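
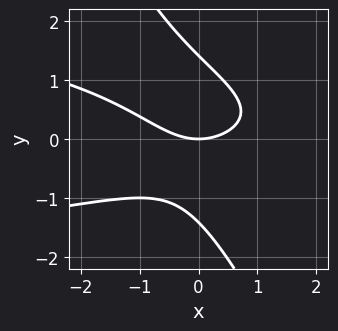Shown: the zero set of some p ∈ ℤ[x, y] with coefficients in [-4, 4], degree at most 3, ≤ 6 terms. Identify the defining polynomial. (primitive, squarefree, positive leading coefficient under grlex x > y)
2*x*y^2 + y^3 + x^2 - 2*y

First, degree: the shape is more complex than any degree-2 curve, so deg p = 3.
Next, reading off the gridlines: it crosses the x-axis at the gridline x = 0; it crosses the y-axis at the gridline y = 0.
Finally, assembling these constraints gives the stated polynomial.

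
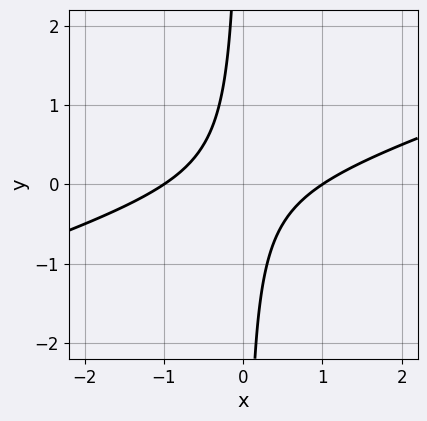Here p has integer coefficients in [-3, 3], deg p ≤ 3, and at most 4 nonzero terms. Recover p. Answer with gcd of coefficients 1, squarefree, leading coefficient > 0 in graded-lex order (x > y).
x^2 - 3*x*y - 1

Degree: a generic line meets the curve in up to 2 points, so deg p = 2.
Reading off the gridlines: among the integer gridlines, it crosses the x-axis at x ∈ {-1, 1}; the curve avoids every integer y-axis point in the box.
Putting this together gives p.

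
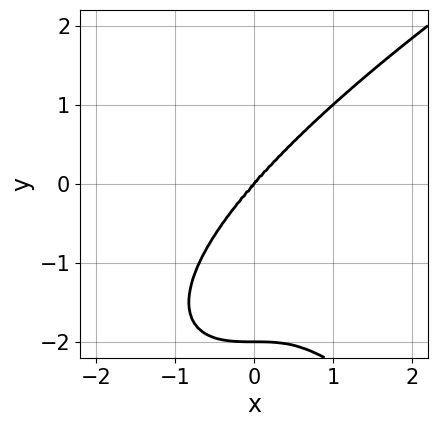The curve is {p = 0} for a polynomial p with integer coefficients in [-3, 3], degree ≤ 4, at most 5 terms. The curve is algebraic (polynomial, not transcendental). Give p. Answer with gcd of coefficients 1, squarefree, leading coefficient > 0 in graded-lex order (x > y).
y^4 - 3*x^3 + 2*y^3

First, deg p = 4. The shape is more complex than any degree-3 curve.
Then, observable constraints: among the integer gridlines, it crosses the y-axis at y ∈ {-2, 0}; it meets the x-axis at x = 0 (among the integer gridlines).
Finally, matching integer coefficients to the picture gives p.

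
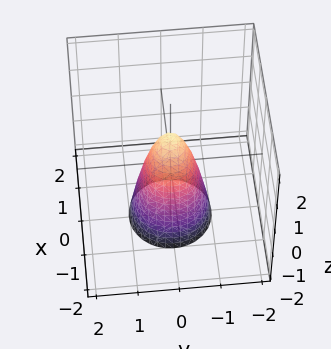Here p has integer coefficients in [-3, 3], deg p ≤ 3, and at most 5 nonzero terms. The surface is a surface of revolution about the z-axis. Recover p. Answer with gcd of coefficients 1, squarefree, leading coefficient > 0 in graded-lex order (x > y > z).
1. The degree is 2 — the shape is more complex than any degree-1 surface.
2. Symmetries: rotational symmetry about the z-axis ⇒ p depends on x, y only through x² + y².
3. From the axis intercepts and sections: a circular section at z = 0 has radius between 0 and 1; it meets the z-axis at z = 1 (among the integer gridlines).
4. Fitting integer coefficients to these (and the overall shape) gives p.

3*x^2 + 3*y^2 + z - 1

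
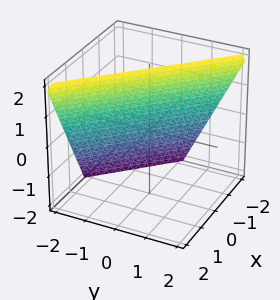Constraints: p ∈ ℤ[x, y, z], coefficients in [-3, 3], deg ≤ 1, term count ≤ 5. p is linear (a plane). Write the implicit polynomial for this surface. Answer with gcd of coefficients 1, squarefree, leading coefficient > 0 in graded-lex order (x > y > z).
Degree: every cross-section is a straight line — this is a plane, so deg p = 1.
From the axis intercepts and sections: one y-axis crossing is at y = -1; one x-axis crossing is at x = -1; one z-axis crossing is at z = 2.
These observations pin down the coefficients.

2*x + 2*y - z + 2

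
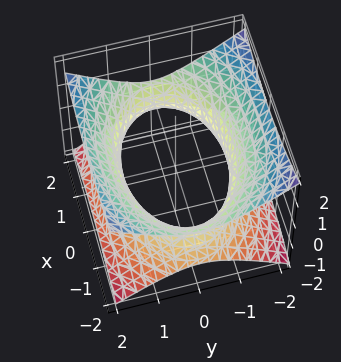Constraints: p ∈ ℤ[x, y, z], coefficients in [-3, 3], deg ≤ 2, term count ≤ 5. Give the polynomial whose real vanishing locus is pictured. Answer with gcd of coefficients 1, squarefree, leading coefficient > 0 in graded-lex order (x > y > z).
x^2 + 2*y^2 - 3*z^2 - 3

First, the degree is 2 — an hourglass — one-sheet hyperboloid; a quadric.
Next, symmetries: the z ↦ −z reflection is a symmetry, so z appears only in even powers; it's symmetric under x → −x, forcing even powers of x; mirror symmetry y ↦ −y ⇒ only even powers of y.
Then, observable constraints: no z-intercept at any integer in the box.
Finally, matching integer coefficients to the picture gives p.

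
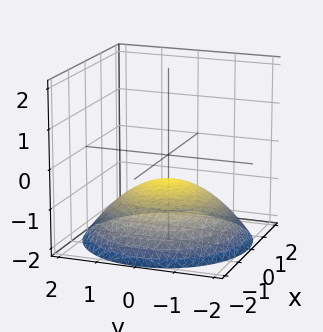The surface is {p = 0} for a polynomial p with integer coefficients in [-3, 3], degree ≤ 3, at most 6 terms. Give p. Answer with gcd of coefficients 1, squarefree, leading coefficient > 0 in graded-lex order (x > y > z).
x^2 + y^2 + 3*z + 2

1. Degree: a generic line meets the surface in up to 2 points, so deg p = 2.
2. Symmetry: the surface is invariant under rotation about z: p = q(x² + y², z).
3. Observable constraints: it misses every integer gridline on the x-axis; the surface avoids every integer y-axis point in the box; a circular section at z = -1 has radius exactly 1.
4. Matching integer coefficients to the picture gives p.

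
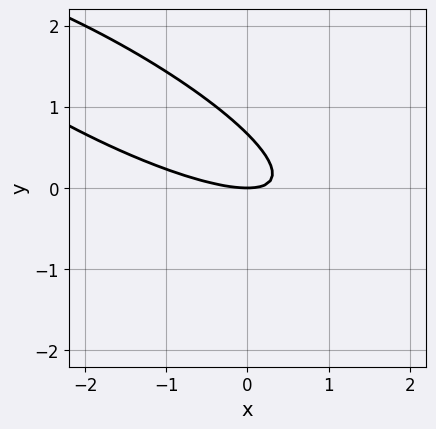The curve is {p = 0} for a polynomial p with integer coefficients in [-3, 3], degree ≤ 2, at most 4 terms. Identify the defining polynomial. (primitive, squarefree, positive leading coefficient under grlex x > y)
1. The degree is 2 — the shape is more complex than any degree-1 curve.
2. Observable constraints: it crosses the x-axis at the gridline x = 0; it crosses the y-axis at the gridline y = 0.
3. Assembling these constraints gives the stated polynomial.

x^2 + 3*x*y + 3*y^2 - 2*y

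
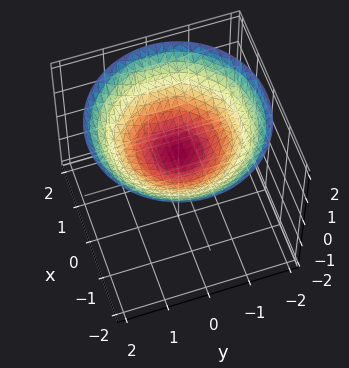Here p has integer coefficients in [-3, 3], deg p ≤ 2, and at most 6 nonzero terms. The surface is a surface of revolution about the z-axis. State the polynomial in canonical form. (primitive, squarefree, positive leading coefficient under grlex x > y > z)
x^2 + y^2 - 3*z + 2

1. Degree: no degree-1 surface has this shape, so deg p = 2.
2. Symmetry: every cross-section ⟂ z is a circle, so x, y appear only via x² + y².
3. Checking where it meets the axes: a circular section at z = 1 has radius exactly 1; no y-intercept at any integer in the box; the surface avoids every integer x-axis point in the box.
4. Fitting integer coefficients to these (and the overall shape) gives p.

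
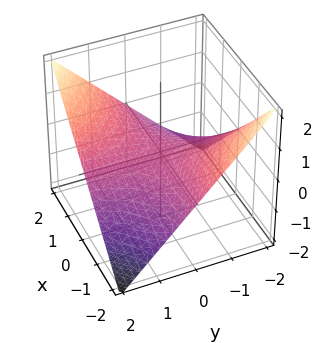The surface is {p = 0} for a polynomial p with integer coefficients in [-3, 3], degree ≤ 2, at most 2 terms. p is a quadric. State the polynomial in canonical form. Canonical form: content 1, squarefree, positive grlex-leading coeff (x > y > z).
x*y - 2*z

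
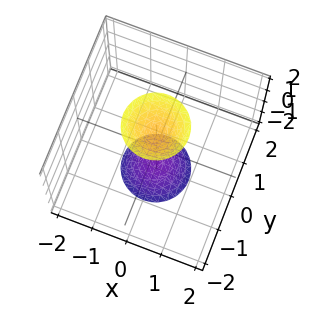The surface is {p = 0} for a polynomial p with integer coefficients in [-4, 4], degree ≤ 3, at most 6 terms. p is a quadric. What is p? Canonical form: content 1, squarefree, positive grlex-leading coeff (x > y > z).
3*x^2 + 3*y^2 - z^2 + 2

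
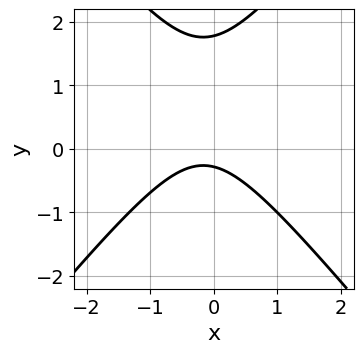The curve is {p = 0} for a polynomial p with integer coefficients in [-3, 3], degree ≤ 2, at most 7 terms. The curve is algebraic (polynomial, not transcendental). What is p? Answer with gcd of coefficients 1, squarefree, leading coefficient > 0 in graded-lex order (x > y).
3*x^2 - 2*y^2 + x + 3*y + 1

1. The degree is 2 — no degree-1 curve has this shape.
2. Checking where it meets the axes: the curve avoids every integer x-axis point in the box.
3. Fitting integer coefficients to these (and the overall shape) gives p.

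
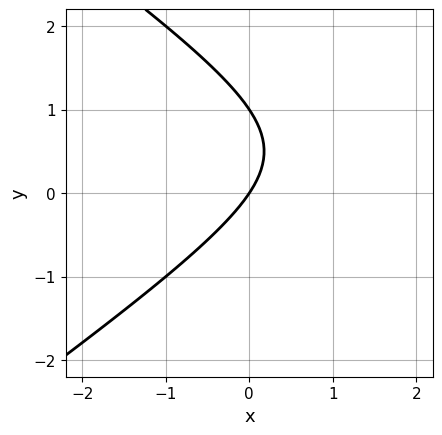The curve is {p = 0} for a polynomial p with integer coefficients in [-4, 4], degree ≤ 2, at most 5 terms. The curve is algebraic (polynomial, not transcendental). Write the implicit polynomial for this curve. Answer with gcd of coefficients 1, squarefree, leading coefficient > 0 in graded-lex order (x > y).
Degree: the shape is more complex than any degree-1 curve, so deg p = 2.
Against the integer gridlines: the y-axis gridline crossings are at y ∈ {0, 1}; it crosses the x-axis at the gridline x = 0.
Fitting integer coefficients to these (and the overall shape) gives p.

x^2 - 2*y^2 - 3*x + 2*y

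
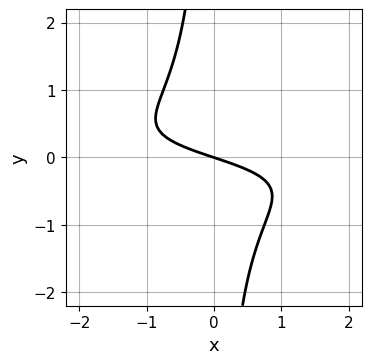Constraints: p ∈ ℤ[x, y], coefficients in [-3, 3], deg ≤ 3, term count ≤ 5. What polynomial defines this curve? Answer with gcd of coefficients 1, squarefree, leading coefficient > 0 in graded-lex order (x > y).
3*x*y^2 + x + 3*y

First, degree: the shape is more complex than any degree-2 curve, so deg p = 3.
Then, checking where it meets the axes: it crosses the x-axis at the gridline x = 0; it crosses the y-axis at the gridline y = 0.
Finally, together with the visible shape, these determine p as stated.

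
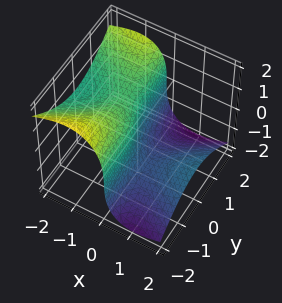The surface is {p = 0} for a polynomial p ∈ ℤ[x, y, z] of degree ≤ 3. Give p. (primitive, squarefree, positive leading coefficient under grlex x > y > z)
3*x^2*z + 2*x*y^2 + z^3 + 3*x + y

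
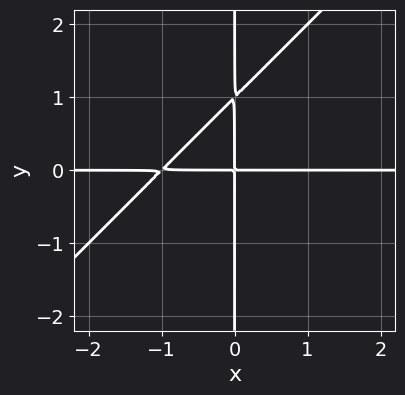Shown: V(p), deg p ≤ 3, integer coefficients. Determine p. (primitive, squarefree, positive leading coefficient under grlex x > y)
x^2*y - x*y^2 + x*y

1. Degree: the shape is more complex than any degree-2 curve, so deg p = 3.
2. Against the integer gridlines: every point of the y-axis in the box is on the curve; the visible x-axis segment lies entirely on the curve.
3. Fitting integer coefficients to these (and the overall shape) gives p.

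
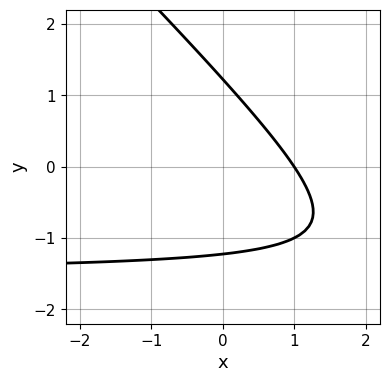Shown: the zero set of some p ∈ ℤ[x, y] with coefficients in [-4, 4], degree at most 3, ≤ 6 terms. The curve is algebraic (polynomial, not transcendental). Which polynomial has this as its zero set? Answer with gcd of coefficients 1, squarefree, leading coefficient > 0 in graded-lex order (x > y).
2*x*y + 2*y^2 + 3*x - 3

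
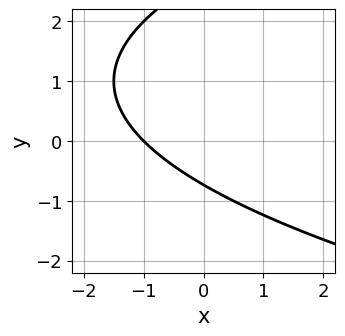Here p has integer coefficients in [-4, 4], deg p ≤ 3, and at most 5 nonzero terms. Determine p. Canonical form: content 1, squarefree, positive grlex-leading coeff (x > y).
y^2 - 2*x - 2*y - 2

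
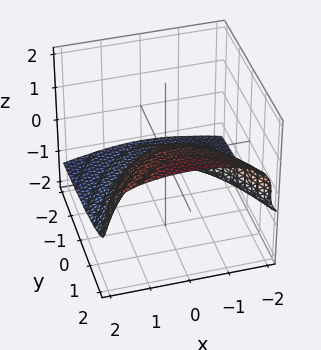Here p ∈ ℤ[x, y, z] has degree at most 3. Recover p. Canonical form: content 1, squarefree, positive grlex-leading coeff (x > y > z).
1. Degree: the shape is more complex than any degree-2 surface, so deg p = 3.
2. Observable constraints: one z-axis crossing is at z = 0; it crosses the y-axis at the gridline y = 0; it meets the x-axis at x = 0 (among the integer gridlines).
3. Together with the visible shape, these determine p as stated.

3*z^3 + x^2 - 2*y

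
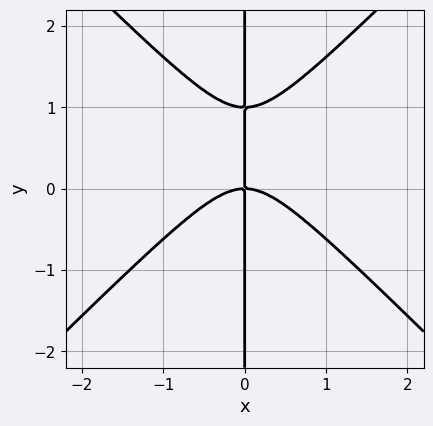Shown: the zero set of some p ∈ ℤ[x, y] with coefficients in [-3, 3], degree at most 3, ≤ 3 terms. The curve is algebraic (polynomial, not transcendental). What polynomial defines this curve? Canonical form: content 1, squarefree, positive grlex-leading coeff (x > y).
First, the degree is 3 — the shape is more complex than any degree-2 curve.
Then, against the integer gridlines: it meets the x-axis at x = 0 (among the integer gridlines); the visible y-axis segment lies entirely on the curve.
Finally, assembling these constraints gives the stated polynomial.

x^3 - x*y^2 + x*y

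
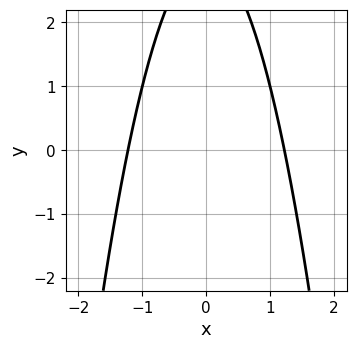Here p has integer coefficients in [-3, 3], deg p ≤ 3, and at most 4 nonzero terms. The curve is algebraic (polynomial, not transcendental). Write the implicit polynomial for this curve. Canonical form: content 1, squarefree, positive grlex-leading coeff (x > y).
1. Degree: no degree-1 curve has this shape, so deg p = 2.
2. Symmetries: mirror symmetry x ↦ −x ⇒ only even powers of x.
3. From the axis intercepts and sections: no y-intercept at any integer in the box.
4. These observations pin down the coefficients.

2*x^2 + y - 3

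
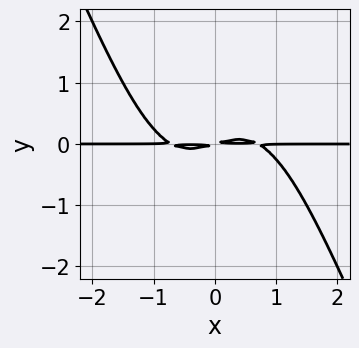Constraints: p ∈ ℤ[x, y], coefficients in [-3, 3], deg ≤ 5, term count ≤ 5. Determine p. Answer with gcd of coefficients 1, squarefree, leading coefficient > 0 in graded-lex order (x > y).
(a) deg p = 4.
(b) Observable constraints: every point of the x-axis in the box is on the curve.
(c) Putting this together gives p.

2*x^3*y + x^2*y^2 - x*y + 3*y^2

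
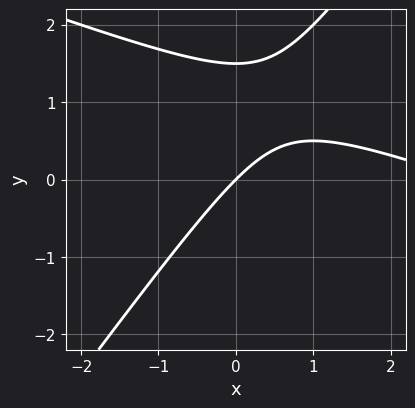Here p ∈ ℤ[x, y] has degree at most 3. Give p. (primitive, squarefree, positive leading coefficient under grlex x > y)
x^2 + 2*x*y - 2*y^2 - 3*x + 3*y

First, degree: no degree-1 curve has this shape, so deg p = 2.
Next, reading off the gridlines: one x-axis crossing is at x = 0; one y-axis crossing is at y = 0.
Finally, these observations pin down the coefficients.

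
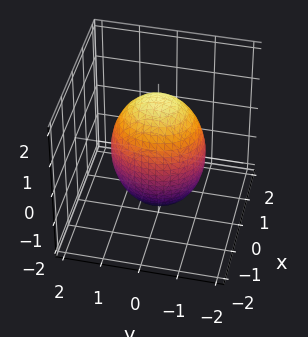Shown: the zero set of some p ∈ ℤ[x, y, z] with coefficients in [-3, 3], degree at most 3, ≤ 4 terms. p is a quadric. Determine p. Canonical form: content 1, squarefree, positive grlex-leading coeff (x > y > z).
3*x^2 + 2*y^2 + z^2 - 3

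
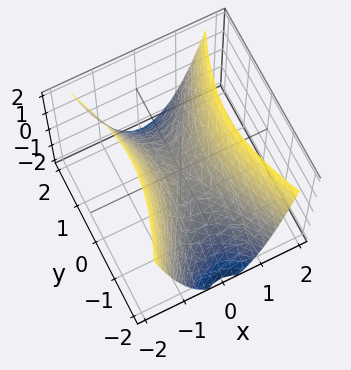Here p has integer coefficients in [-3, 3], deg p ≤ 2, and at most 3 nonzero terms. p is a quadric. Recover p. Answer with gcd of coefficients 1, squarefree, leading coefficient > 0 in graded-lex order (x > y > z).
(a) deg p = 2.
(b) Symmetries: the y ↦ −y reflection is a symmetry, so y appears only in even powers; it's symmetric under x → −x, forcing even powers of x.
(c) Checking where it meets the axes: it crosses the x-axis at the gridline x = 0; it meets the z-axis at z = 0 (among the integer gridlines).
(d) The integer polynomial consistent with all of this is the stated p.

3*x^2 - y^2 - 2*z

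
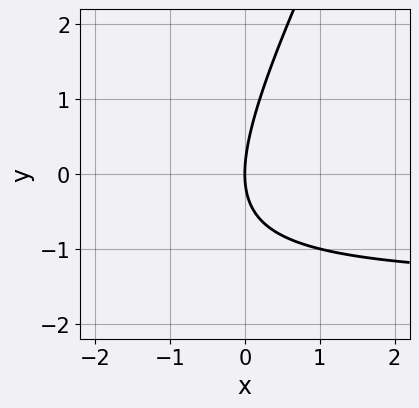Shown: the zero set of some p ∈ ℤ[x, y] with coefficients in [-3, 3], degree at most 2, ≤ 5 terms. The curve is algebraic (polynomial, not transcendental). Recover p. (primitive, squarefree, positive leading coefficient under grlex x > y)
1. The degree is 2 — the shape is more complex than any degree-1 curve.
2. From the axis intercepts and sections: it meets the y-axis at y = 0 (among the integer gridlines); one x-axis crossing is at x = 0.
3. Assembling these constraints gives the stated polynomial.

2*x*y - y^2 + 3*x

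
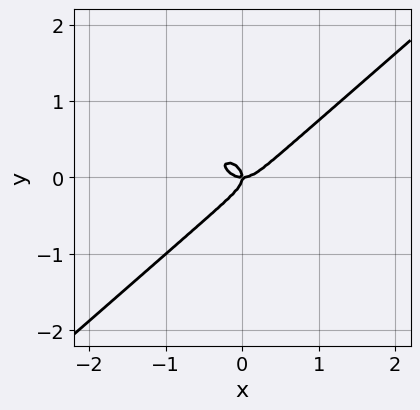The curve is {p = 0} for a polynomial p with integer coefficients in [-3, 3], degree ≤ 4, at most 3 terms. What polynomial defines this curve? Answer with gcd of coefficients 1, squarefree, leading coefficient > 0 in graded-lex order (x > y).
2*x^3 - 3*y^3 - x*y

1. Degree: a generic line meets the curve in up to 3 points, so deg p = 3.
2. Checking where it meets the axes: it meets the x-axis at x = 0 (among the integer gridlines); it crosses the y-axis at the gridline y = 0.
3. Together with the visible shape, these determine p as stated.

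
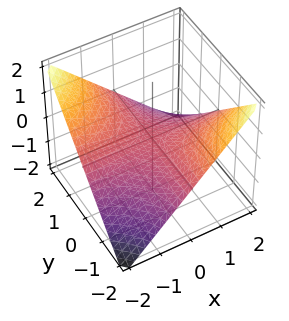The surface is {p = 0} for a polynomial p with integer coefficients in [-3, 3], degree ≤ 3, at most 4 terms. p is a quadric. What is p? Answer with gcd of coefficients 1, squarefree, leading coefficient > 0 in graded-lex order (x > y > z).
1. deg p = 2.
2. Against the integer gridlines: the visible x-axis segment lies entirely on the surface; it meets the z-axis at z = 0 (among the integer gridlines).
3. Putting this together gives p.

x*y + 2*z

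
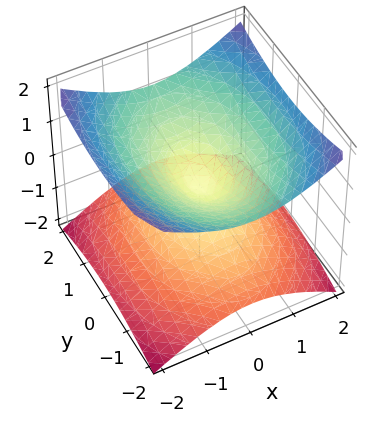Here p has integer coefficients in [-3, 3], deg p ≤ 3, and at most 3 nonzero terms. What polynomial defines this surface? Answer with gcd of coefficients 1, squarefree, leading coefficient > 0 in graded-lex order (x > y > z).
2*x^2 + y^2 - 3*z^2

(a) Degree: two nappes meeting at a single point; a quadric, so deg p = 2.
(b) Symmetries: it's symmetric under z → −z, forcing even powers of z; it's symmetric under x → −x, forcing even powers of x; the y ↦ −y reflection is a symmetry, so y appears only in even powers.
(c) Reading off the gridlines: one y-axis crossing is at y = 0; one z-axis crossing is at z = 0.
(d) Assembling these constraints gives the stated polynomial.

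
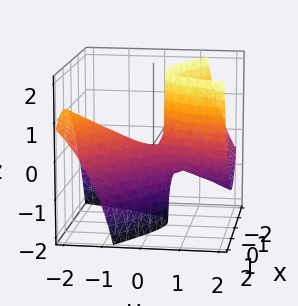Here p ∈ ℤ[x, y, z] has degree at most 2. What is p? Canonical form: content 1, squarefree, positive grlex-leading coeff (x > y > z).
(a) deg p = 2. No degree-1 surface has this shape.
(b) From the axis intercepts and sections: it crosses the y-axis at the gridline y = 0; it crosses the x-axis at the gridline x = 0; it crosses the z-axis at the gridline z = 0.
(c) Assembling these constraints gives the stated polynomial.

3*x^2 + 3*x*y - y^2 - 3*y*z + z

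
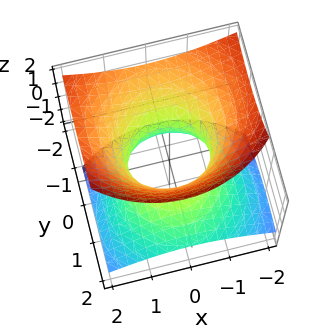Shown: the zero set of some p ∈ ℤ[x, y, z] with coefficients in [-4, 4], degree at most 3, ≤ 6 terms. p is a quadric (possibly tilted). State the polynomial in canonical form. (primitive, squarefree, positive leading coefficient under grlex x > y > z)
2*x^2 + 2*y^2 + 3*y*z - 3*z^2 - 2

(a) Degree: a generic line meets the surface in up to 2 points, so deg p = 2.
(b) Checking where it meets the axes: among the integer gridlines, it crosses the x-axis at x ∈ {-1, 1}; the y-axis gridline crossings are at y ∈ {-1, 1}; no z-intercept at any integer in the box.
(c) Assembling these constraints gives the stated polynomial.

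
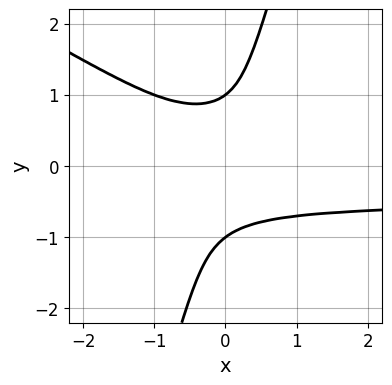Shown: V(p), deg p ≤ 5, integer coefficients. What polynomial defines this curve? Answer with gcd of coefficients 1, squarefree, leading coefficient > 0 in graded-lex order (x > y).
deg p = 4. The shape is more complex than any degree-3 curve.
Against the integer gridlines: no x-intercept at any integer in the box; among the integer gridlines, it crosses the y-axis at y ∈ {-1, 1}.
Assembling these constraints gives the stated polynomial.

2*x^2*y^2 + 3*x*y^3 - y^4 + x^2*y + 1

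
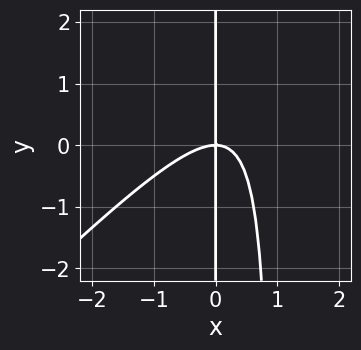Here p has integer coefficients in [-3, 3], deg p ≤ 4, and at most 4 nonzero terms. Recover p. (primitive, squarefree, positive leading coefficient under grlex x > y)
1. deg p = 3. No degree-2 curve has this shape.
2. From the visible intercepts: every point of the y-axis in the box is on the curve; it crosses the x-axis at the gridline x = 0.
3. Fitting integer coefficients to these (and the overall shape) gives p.

x^3 - x^2*y + x*y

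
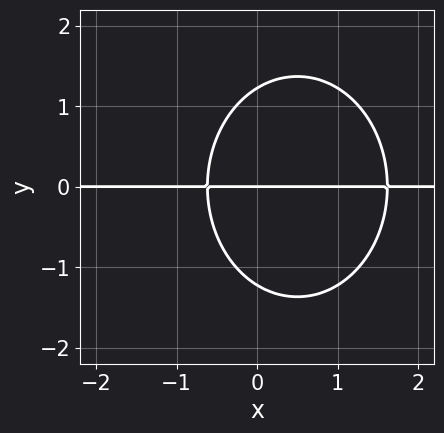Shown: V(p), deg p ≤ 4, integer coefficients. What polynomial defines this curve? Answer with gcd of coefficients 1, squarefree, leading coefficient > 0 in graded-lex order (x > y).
3*x^2*y + 2*y^3 - 3*x*y - 3*y

1. The degree is 3 — a generic line meets the curve in up to 3 points.
2. Against the integer gridlines: one y-axis crossing is at y = 0; the visible x-axis segment lies entirely on the curve.
3. Matching integer coefficients to the picture gives p.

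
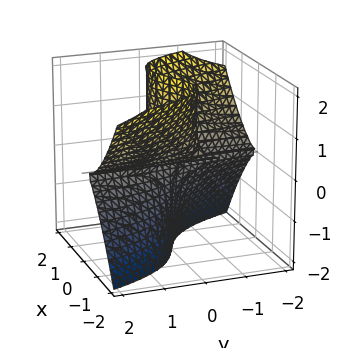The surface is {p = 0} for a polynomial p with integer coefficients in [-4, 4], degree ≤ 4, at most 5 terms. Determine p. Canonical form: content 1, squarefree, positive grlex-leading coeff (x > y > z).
deg p = 3. A generic line meets the surface in up to 3 points.
Checking where it meets the axes: the visible y-axis segment lies entirely on the surface; the visible z-axis segment lies entirely on the surface; it crosses the x-axis at the gridline x = 0.
Assembling these constraints gives the stated polynomial.

x^3 + y*z^2 - x*z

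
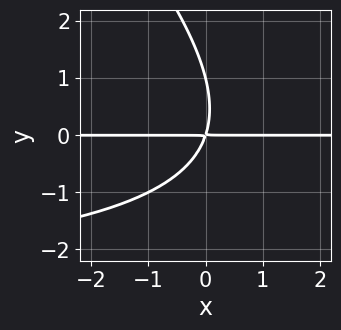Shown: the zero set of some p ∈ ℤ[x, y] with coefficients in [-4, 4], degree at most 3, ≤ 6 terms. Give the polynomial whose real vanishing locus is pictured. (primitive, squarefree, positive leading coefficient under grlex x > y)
x*y^2 + y^3 + 3*x*y - y^2

First, degree: a generic line meets the curve in up to 3 points, so deg p = 3.
Next, against the integer gridlines: the visible x-axis segment lies entirely on the curve; one y-axis crossing is at y = 1.
Finally, the integer polynomial consistent with all of this is the stated p.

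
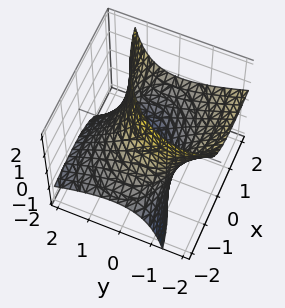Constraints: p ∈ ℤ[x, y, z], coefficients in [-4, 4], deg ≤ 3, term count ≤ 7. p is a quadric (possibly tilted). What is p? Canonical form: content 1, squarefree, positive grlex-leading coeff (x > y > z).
x^2 - 3*x*z + 2*y^2 + 3*y*z - 3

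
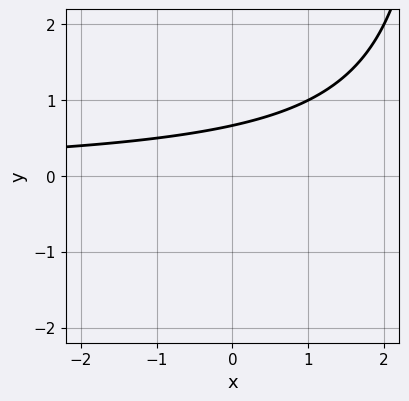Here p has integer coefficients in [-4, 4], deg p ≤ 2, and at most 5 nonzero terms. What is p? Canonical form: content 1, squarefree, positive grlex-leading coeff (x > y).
x*y - 3*y + 2

deg p = 2. No degree-1 curve has this shape.
Observable constraints: the curve avoids every integer x-axis point in the box.
The integer polynomial consistent with all of this is the stated p.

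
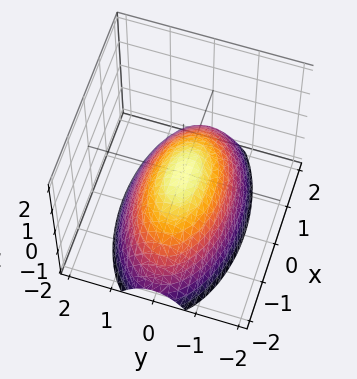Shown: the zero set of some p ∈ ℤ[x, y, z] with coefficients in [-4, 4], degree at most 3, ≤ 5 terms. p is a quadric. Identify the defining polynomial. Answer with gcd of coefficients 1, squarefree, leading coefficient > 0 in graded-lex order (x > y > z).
x^2 + 3*y^2 + 3*z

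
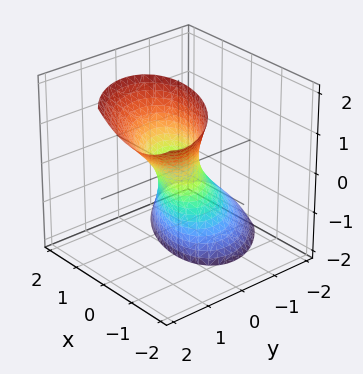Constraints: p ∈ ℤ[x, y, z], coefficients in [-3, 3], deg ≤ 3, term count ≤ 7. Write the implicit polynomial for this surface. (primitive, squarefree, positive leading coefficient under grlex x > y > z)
1. Degree: no degree-1 surface has this shape, so deg p = 2.
2. Against the integer gridlines: no z-intercept at any integer in the box.
3. Fitting integer coefficients to these (and the overall shape) gives p.

2*x^2 + 2*x*y + 3*y^2 - 3*y*z - 1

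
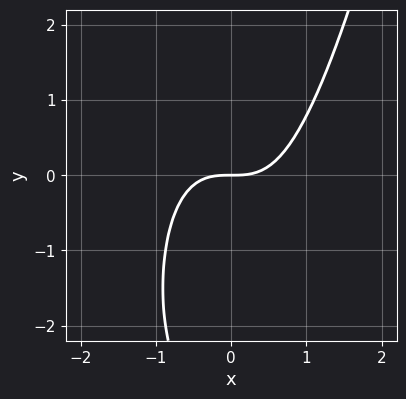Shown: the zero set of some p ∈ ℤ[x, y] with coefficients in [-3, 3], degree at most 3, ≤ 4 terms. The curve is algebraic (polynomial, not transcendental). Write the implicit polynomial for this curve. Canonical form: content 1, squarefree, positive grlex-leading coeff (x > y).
3*x^3 - y^2 - 3*y

(a) deg p = 3.
(b) From the axis intercepts and sections: it crosses the x-axis at the gridline x = 0; it meets the y-axis at y = 0 (among the integer gridlines).
(c) Solving for integer coefficients yields p as stated.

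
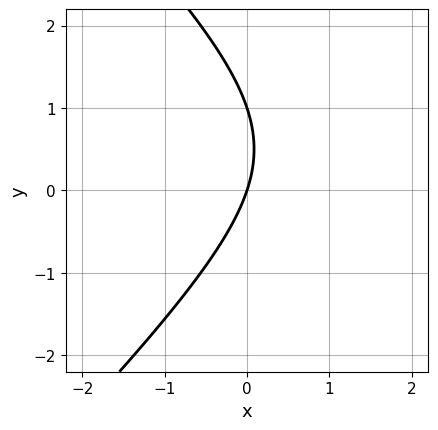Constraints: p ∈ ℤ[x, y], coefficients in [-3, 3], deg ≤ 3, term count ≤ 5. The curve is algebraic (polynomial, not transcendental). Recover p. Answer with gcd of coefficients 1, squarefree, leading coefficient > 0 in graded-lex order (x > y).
The degree is 2 — no degree-1 curve has this shape.
Checking where it meets the axes: the y-axis gridline crossings are at y ∈ {0, 1}; one x-axis crossing is at x = 0.
Putting this together gives p.

x^2 - y^2 - 3*x + y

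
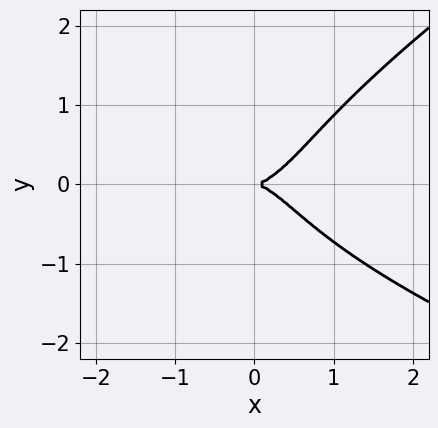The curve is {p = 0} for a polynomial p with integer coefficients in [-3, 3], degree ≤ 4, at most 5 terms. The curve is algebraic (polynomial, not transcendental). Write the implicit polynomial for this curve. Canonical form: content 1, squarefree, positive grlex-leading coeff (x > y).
(a) deg p = 4. The shape is more complex than any degree-3 curve.
(b) Observable constraints: it meets the y-axis at y = 0 (among the integer gridlines); it crosses the x-axis at the gridline x = 0.
(c) Solving for integer coefficients yields p as stated.

x*y^3 - 2*y^4 + 2*x^3 - 2*y^2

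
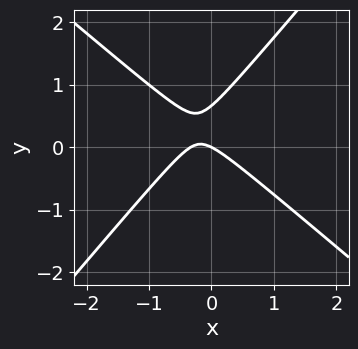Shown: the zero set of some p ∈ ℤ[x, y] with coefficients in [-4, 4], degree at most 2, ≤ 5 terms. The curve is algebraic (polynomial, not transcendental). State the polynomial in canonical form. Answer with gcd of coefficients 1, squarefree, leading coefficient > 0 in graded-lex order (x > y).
3*x^2 + x*y - 3*y^2 + x + 2*y

(a) Degree: a generic line meets the curve in up to 2 points, so deg p = 2.
(b) From the axis intercepts and sections: it meets the x-axis at x = 0 (among the integer gridlines); one y-axis crossing is at y = 0.
(c) Solving for integer coefficients yields p as stated.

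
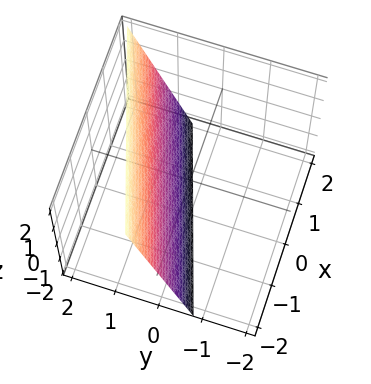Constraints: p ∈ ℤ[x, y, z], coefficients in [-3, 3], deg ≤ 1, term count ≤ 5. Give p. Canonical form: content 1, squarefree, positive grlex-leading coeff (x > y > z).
deg p = 1.
Against the integer gridlines: it crosses the z-axis at the gridline z = -2; it meets the x-axis at x = -2 (among the integer gridlines).
Assembling these constraints gives the stated polynomial.

x - 3*y + z + 2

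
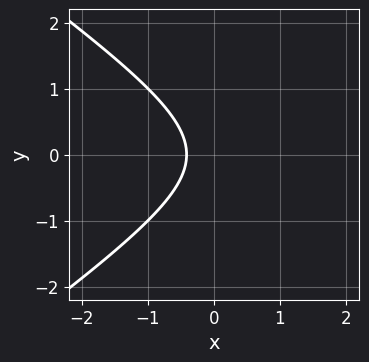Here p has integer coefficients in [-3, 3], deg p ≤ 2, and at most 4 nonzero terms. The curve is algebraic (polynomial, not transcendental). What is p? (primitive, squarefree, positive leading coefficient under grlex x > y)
Degree: the shape is more complex than any degree-1 curve, so deg p = 2.
Symmetries: the y ↦ −y reflection is a symmetry, so y appears only in even powers.
Observable constraints: no y-intercept at any integer in the box.
Fitting integer coefficients to these (and the overall shape) gives p.

x^2 - 2*y^2 - 2*x - 1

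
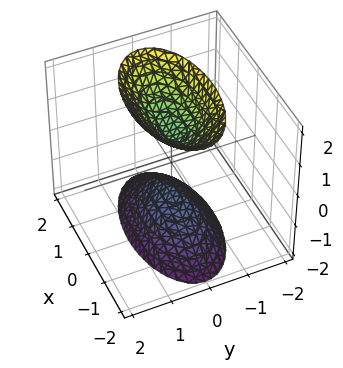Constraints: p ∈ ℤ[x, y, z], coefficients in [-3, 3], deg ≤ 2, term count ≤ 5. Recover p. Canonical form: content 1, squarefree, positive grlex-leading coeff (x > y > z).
First, the picture has 2 separate pieces.
Next, deg p = 2.
Next, symmetries: mirror symmetry z ↦ −z ⇒ only even powers of z; mirror symmetry x ↦ −x ⇒ only even powers of x; the y ↦ −y reflection is a symmetry, so y appears only in even powers.
Then, from the axis intercepts and sections: the surface avoids every integer x-axis point in the box; among the integer gridlines, it crosses the z-axis at z ∈ {-1, 1}.
Finally, putting this together gives p.

x^2 + 3*y^2 - z^2 + 1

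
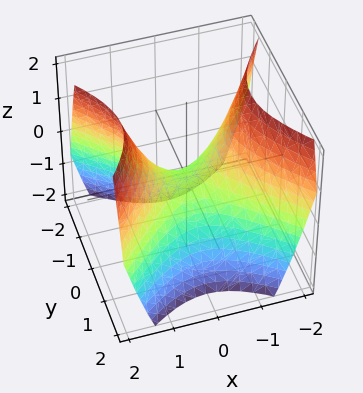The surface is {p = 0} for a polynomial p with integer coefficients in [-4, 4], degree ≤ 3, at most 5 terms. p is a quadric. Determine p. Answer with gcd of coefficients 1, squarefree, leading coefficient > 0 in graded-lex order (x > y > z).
x^2 - y^2 - z

1. The degree is 2 — a saddle surface; a quadric.
2. Symmetries: the y ↦ −y reflection is a symmetry, so y appears only in even powers; the x ↦ −x reflection is a symmetry, so x appears only in even powers.
3. Against the integer gridlines: it meets the y-axis at y = 0 (among the integer gridlines); one x-axis crossing is at x = 0.
4. Matching integer coefficients to the picture gives p.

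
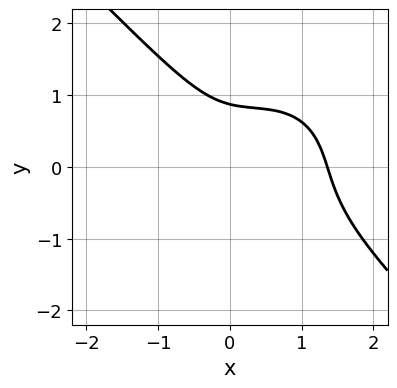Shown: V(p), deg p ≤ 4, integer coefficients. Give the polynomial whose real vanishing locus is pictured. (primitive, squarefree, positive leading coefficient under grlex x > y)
3*x^3 + 3*y^3 - 3*x^2 + 2*x*y - 2

First, deg p = 3.
Finally, putting this together gives p.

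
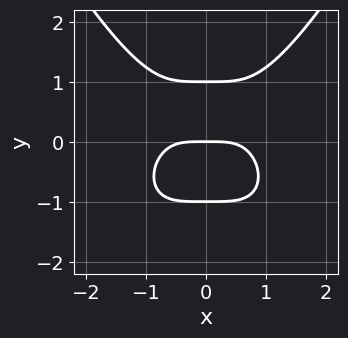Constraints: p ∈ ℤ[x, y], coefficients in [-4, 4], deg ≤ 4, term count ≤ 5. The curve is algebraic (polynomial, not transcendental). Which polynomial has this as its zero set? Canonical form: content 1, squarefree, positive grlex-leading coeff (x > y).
First, degree: no degree-3 curve has this shape, so deg p = 4.
Next, symmetries: it's symmetric under x → −x, forcing even powers of x.
Then, observable constraints: the y-axis gridline crossings are at y ∈ {-1, 0, 1}; it crosses the x-axis at the gridline x = 0.
Finally, matching integer coefficients to the picture gives p.

2*x^4 - 3*y^3 + 3*y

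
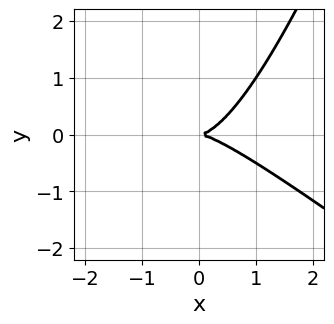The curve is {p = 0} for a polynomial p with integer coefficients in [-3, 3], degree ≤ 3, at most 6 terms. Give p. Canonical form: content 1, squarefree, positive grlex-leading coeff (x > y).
Degree: a generic line meets the curve in up to 3 points, so deg p = 3.
From the axis intercepts and sections: one y-axis crossing is at y = 0; it crosses the x-axis at the gridline x = 0.
Together with the visible shape, these determine p as stated.

2*x^3 + 2*x^2*y - x*y^2 - 3*y^2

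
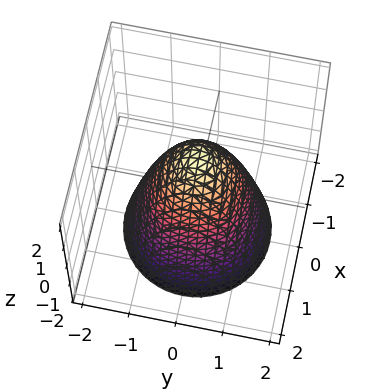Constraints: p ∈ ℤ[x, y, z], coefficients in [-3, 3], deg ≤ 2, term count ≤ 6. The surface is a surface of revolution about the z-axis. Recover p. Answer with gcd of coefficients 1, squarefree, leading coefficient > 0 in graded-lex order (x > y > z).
3*x^2 + 3*y^2 + 2*z - 3

1. deg p = 2. A generic line meets the surface in up to 2 points.
2. By symmetry, the z-axis is an axis of rotation, so x and y enter only as x² + y².
3. Against the integer gridlines: among the integer gridlines, it crosses the x-axis at x ∈ {-1, 1}; a circular section at z = -2 has radius between 1 and 2; among the integer gridlines, it crosses the y-axis at y ∈ {-1, 1}.
4. These observations pin down the coefficients.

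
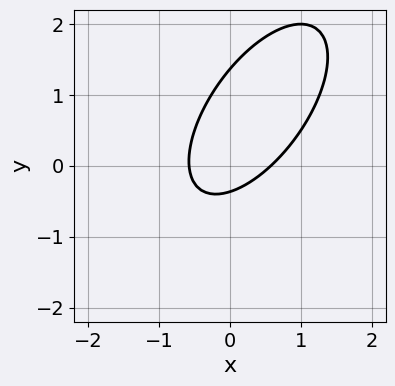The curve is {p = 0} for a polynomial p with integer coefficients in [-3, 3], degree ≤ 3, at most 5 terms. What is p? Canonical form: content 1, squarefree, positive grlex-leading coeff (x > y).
The degree is 2 — a generic line meets the curve in up to 2 points.
Matching integer coefficients to the picture gives p.

3*x^2 - 3*x*y + 2*y^2 - 2*y - 1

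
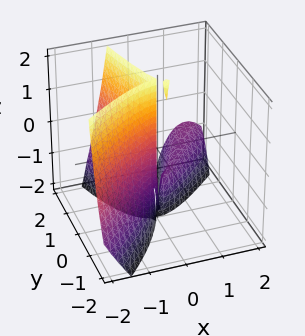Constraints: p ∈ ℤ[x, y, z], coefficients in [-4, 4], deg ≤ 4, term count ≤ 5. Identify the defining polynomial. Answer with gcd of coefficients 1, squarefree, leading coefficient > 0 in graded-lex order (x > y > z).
3*x^3 - 3*x^2*y + 2*x*y*z + 2*y^2

First, deg p = 3. No degree-2 surface has this shape.
Next, against the integer gridlines: it crosses the y-axis at the gridline y = 0; every point of the z-axis in the box is on the surface.
Finally, matching integer coefficients to the picture gives p.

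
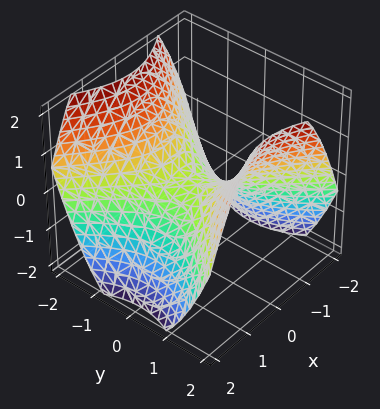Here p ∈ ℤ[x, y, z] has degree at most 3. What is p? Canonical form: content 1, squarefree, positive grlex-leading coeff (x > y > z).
First, the degree is 2 — a hyperbolic paraboloid; a quadric.
Then, symmetries: it's symmetric under y → −y, forcing even powers of y; the x ↦ −x reflection is a symmetry, so x appears only in even powers.
Next, reading off the gridlines: one z-axis crossing is at z = 0; one y-axis crossing is at y = 0.
Finally, solving for integer coefficients yields p as stated.

2*x^2 - 2*y^2 + 3*z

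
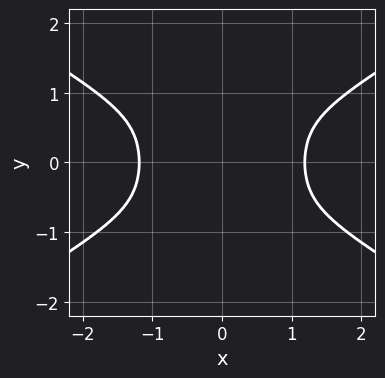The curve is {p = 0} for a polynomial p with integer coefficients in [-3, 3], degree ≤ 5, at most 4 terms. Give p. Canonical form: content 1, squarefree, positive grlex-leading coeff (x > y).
x^4 - 2*x^2*y^2 - 2*y^4 - 2

First, the degree is 4 — no degree-3 curve has this shape.
Next, symmetries: it's symmetric under y → −y, forcing even powers of y; it's symmetric under x → −x, forcing even powers of x.
Then, checking where it meets the axes: the curve avoids every integer y-axis point in the box.
Finally, these observations pin down the coefficients.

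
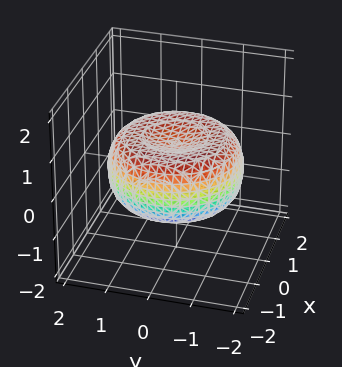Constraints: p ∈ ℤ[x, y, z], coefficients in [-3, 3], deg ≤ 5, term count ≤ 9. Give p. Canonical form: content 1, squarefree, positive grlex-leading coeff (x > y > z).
x^4 + 2*x^2*y^2 + y^4 - 2*x^2 - 2*y^2 + 3*z^2 - 1

(a) The degree is 4 — the shape is more complex than any degree-3 surface.
(b) Symmetries: rotational symmetry about the z-axis ⇒ p depends on x, y only through x² + y².
(c) Observable constraints: a circular section at z = 0 has radius between 1 and 2.
(d) The integer polynomial consistent with all of this is the stated p.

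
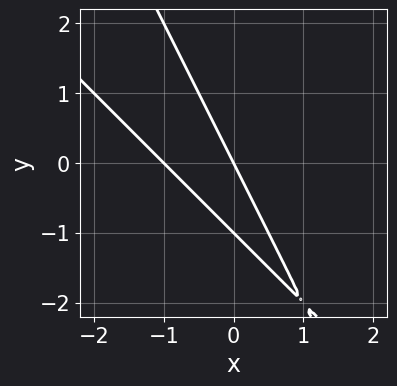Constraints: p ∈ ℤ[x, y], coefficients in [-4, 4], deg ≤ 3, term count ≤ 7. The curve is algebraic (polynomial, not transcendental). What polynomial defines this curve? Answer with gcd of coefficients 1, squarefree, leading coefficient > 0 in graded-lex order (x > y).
1. deg p = 2.
2. Checking where it meets the axes: the x-axis gridline crossings are at x ∈ {-1, 0}; among the integer gridlines, it crosses the y-axis at y ∈ {-1, 0}.
3. Putting this together gives p.

2*x^2 + 3*x*y + y^2 + 2*x + y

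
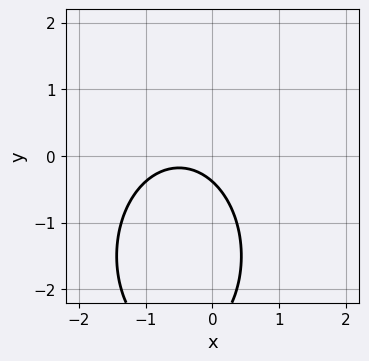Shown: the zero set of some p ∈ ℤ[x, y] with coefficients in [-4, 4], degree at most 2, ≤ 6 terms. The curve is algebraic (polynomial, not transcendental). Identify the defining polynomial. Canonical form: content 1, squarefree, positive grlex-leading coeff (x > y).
1. deg p = 2. A generic line meets the curve in up to 2 points.
2. Checking where it meets the axes: no x-intercept at any integer in the box.
3. Assembling these constraints gives the stated polynomial.

2*x^2 + y^2 + 2*x + 3*y + 1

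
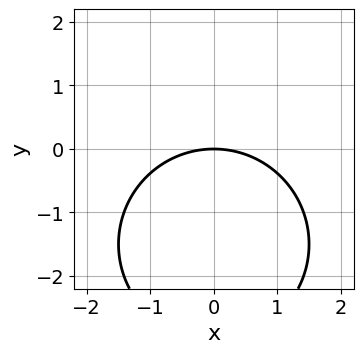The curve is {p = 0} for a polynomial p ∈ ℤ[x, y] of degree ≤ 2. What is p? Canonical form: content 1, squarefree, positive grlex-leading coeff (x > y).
x^2 + y^2 + 3*y

Degree: the shape is more complex than any degree-1 curve, so deg p = 2.
Symmetries: it's symmetric under x → −x, forcing even powers of x.
Against the integer gridlines: it crosses the y-axis at the gridline y = 0; it meets the x-axis at x = 0 (among the integer gridlines).
These observations pin down the coefficients.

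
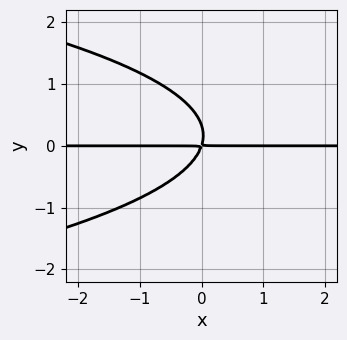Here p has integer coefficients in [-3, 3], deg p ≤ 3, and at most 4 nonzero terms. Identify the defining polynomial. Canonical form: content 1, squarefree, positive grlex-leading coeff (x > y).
3*y^3 + 3*x*y - y^2

1. Degree: a generic line meets the curve in up to 3 points, so deg p = 3.
2. Observable constraints: every point of the x-axis in the box is on the curve.
3. These observations pin down the coefficients.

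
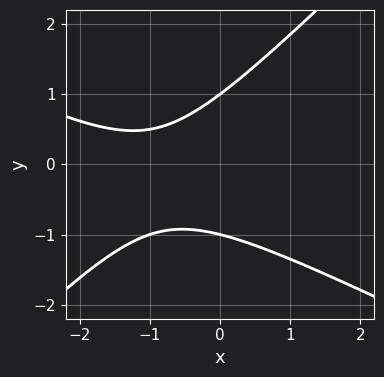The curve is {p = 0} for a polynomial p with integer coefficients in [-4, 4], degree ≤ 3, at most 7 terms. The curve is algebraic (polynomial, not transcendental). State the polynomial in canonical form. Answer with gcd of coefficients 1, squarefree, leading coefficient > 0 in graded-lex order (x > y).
x^2 + x*y - 2*y^2 + 2*x + 2

Degree: no degree-1 curve has this shape, so deg p = 2.
Against the integer gridlines: it misses every integer gridline on the x-axis; the y-axis gridline crossings are at y ∈ {-1, 1}.
Putting this together gives p.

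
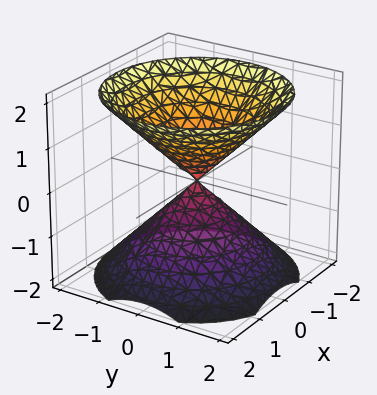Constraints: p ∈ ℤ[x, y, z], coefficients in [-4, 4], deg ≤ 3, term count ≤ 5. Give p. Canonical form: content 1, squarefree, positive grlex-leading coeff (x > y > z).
I count 2 distinct pieces. Treating them together as one polynomial.
The degree is 2 — two nappes meeting at a single point; a quadric.
By symmetry, the z-axis is an axis of rotation, so x and y enter only as x² + y²; mirror symmetry z ↦ −z ⇒ only even powers of z.
Checking where it meets the axes: one z-axis crossing is at z = 0; a circular section at z = -1 has radius exactly 1; it meets the y-axis at y = 0 (among the integer gridlines); one x-axis crossing is at x = 0.
These observations pin down the coefficients.

x^2 + y^2 - z^2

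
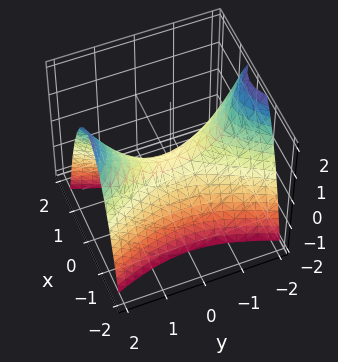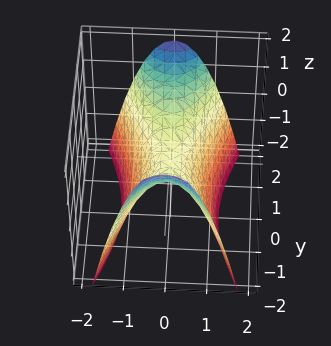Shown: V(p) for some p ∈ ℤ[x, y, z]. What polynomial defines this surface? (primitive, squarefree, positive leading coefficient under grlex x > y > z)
3*x^2 - y^2 + 2*z

1. deg p = 2. A saddle surface; a quadric.
2. Symmetries: the y ↦ −y reflection is a symmetry, so y appears only in even powers; it's symmetric under x → −x, forcing even powers of x.
3. Observable constraints: it meets the y-axis at y = 0 (among the integer gridlines); one x-axis crossing is at x = 0; one z-axis crossing is at z = 0.
4. Together with the visible shape, these determine p as stated.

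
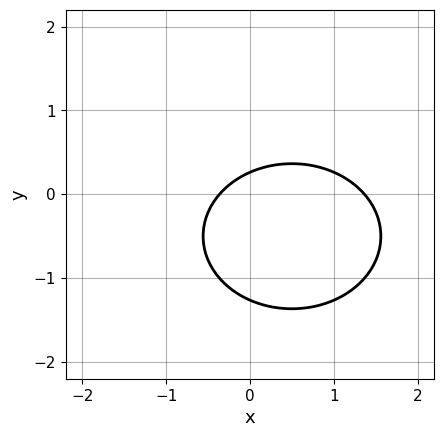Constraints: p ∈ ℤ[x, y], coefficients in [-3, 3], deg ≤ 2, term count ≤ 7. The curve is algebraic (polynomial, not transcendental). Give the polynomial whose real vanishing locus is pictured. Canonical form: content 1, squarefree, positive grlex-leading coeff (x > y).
1. deg p = 2. No degree-1 curve has this shape.
2. Solving for integer coefficients yields p as stated.

2*x^2 + 3*y^2 - 2*x + 3*y - 1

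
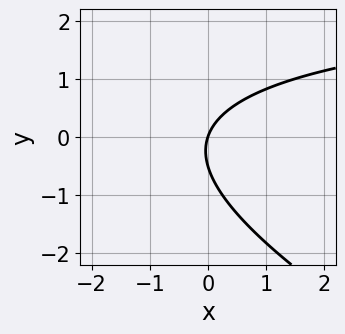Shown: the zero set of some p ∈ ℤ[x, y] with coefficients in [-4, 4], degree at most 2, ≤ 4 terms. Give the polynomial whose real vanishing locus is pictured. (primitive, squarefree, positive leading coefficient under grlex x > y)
x*y + 2*y^2 - 3*x + y

deg p = 2. No degree-1 curve has this shape.
From the visible intercepts: it meets the y-axis at y = 0 (among the integer gridlines); one x-axis crossing is at x = 0.
Matching integer coefficients to the picture gives p.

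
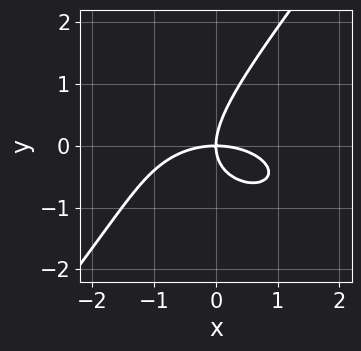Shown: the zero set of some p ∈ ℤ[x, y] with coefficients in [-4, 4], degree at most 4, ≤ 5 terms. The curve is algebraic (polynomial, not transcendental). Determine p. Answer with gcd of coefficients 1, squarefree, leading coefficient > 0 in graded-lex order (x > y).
(a) Degree: the shape is more complex than any degree-2 curve, so deg p = 3.
(b) Checking where it meets the axes: it crosses the x-axis at the gridline x = 0; it crosses the y-axis at the gridline y = 0.
(c) Assembling these constraints gives the stated polynomial.

x^3 + 2*x*y^2 - 2*y^3 + 3*x*y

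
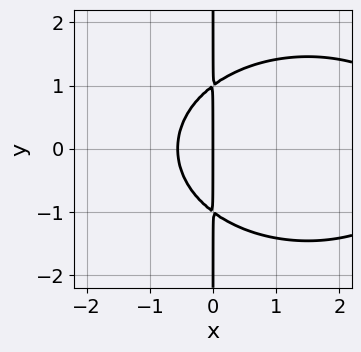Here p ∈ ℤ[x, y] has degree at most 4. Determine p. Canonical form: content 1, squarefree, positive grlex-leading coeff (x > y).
deg p = 3. A generic line meets the curve in up to 3 points.
Symmetries: the y ↦ −y reflection is a symmetry, so y appears only in even powers.
From the axis intercepts and sections: every point of the y-axis in the box is on the curve; it crosses the x-axis at the gridline x = 0.
Solving for integer coefficients yields p as stated.

x^3 + 2*x*y^2 - 3*x^2 - 2*x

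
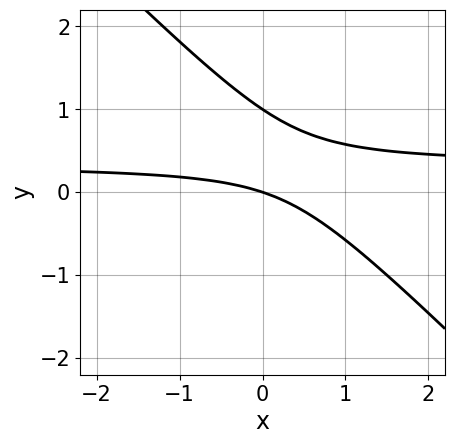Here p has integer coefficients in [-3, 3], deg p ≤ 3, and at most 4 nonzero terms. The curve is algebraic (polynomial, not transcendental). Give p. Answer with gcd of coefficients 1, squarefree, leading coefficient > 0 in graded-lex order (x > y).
3*x*y + 3*y^2 - x - 3*y

1. The degree is 2 — a generic line meets the curve in up to 2 points.
2. Reading off the gridlines: the y-axis gridline crossings are at y ∈ {0, 1}; it meets the x-axis at x = 0 (among the integer gridlines).
3. Fitting integer coefficients to these (and the overall shape) gives p.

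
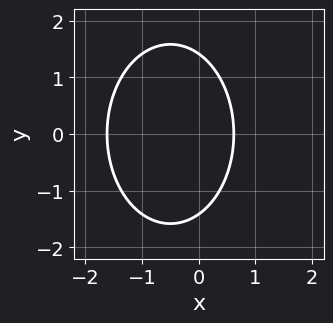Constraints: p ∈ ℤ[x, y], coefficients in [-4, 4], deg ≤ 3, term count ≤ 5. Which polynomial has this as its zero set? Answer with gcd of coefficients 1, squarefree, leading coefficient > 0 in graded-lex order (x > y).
2*x^2 + y^2 + 2*x - 2

1. deg p = 2. The shape is more complex than any degree-1 curve.
2. Symmetries: mirror symmetry y ↦ −y ⇒ only even powers of y.
3. Together with the visible shape, these determine p as stated.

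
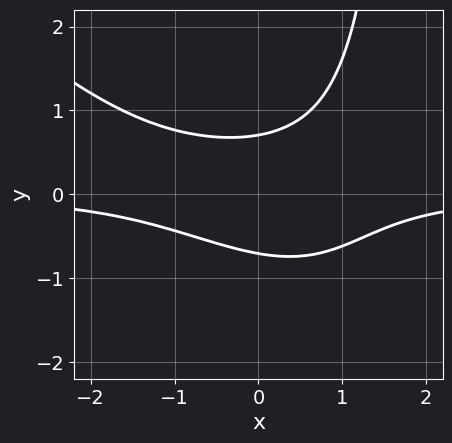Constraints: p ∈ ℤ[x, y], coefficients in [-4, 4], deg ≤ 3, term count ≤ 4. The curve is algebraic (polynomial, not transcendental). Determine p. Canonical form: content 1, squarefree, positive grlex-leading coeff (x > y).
x^2*y + x*y^2 - 2*y^2 + 1

(a) deg p = 3. The shape is more complex than any degree-2 curve.
(b) From the visible intercepts: the curve avoids every integer x-axis point in the box.
(c) The integer polynomial consistent with all of this is the stated p.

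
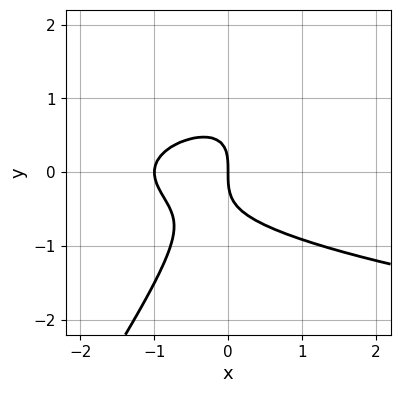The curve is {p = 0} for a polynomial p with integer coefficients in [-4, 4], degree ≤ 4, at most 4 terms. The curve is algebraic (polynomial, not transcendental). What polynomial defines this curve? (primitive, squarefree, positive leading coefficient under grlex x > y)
Degree: no degree-2 curve has this shape, so deg p = 3.
Observable constraints: it crosses the y-axis at the gridline y = 0; among the integer gridlines, it crosses the x-axis at x ∈ {-1, 0}.
Putting this together gives p.

3*x*y^2 - 2*y^3 - 2*x^2 - 2*x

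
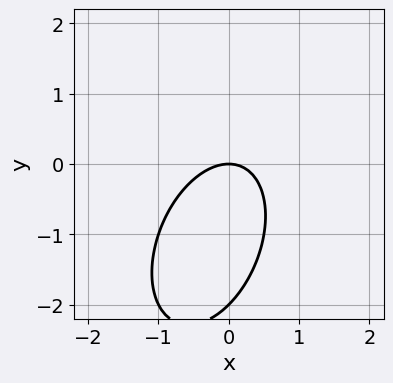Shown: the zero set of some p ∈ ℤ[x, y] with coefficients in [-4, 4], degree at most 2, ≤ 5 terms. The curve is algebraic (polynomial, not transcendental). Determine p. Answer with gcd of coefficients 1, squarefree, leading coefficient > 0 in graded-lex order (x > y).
2*x^2 - x*y + y^2 + 2*y

Degree: the shape is more complex than any degree-1 curve, so deg p = 2.
Reading off the gridlines: the y-axis gridline crossings are at y ∈ {-2, 0}; it crosses the x-axis at the gridline x = 0.
The integer polynomial consistent with all of this is the stated p.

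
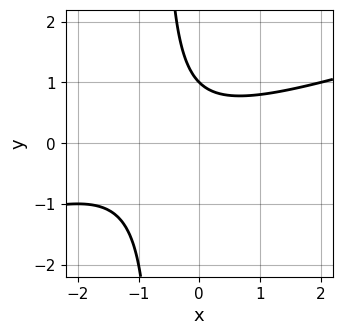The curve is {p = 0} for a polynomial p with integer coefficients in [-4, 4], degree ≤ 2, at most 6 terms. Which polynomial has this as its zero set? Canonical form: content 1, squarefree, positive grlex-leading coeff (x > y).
1. deg p = 2. No degree-1 curve has this shape.
2. Against the integer gridlines: the curve avoids every integer x-axis point in the box; it meets the y-axis at y = 1 (among the integer gridlines).
3. Solving for integer coefficients yields p as stated.

x^2 - 3*x*y + x - 2*y + 2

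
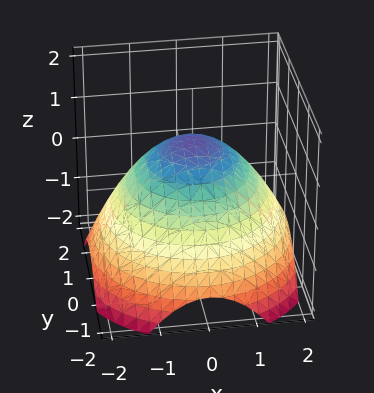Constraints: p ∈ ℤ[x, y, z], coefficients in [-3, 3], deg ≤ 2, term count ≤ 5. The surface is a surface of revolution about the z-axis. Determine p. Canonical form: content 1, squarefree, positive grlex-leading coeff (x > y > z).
First, deg p = 2.
Next, symmetries: rotational symmetry about the z-axis ⇒ p depends on x, y only through x² + y².
Next, from the visible intercepts: a circular section at z = 0 has radius between 1 and 2; it crosses the z-axis at the gridline z = 1.
Finally, the integer polynomial consistent with all of this is the stated p.

x^2 + y^2 + 2*z - 2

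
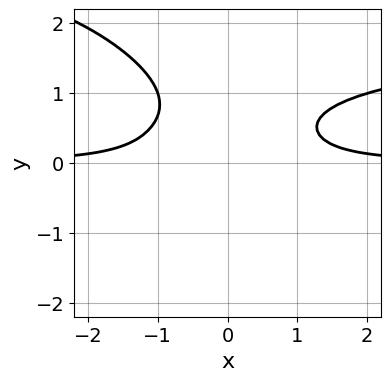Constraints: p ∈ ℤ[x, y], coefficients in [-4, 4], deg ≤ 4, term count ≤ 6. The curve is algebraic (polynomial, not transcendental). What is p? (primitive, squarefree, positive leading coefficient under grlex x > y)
x^2*y^2 + x*y^3 + y^4 - 2*x^2*y + 1

Degree: no degree-3 curve has this shape, so deg p = 4.
Checking where it meets the axes: the curve avoids every integer x-axis point in the box; the curve avoids every integer y-axis point in the box.
Fitting integer coefficients to these (and the overall shape) gives p.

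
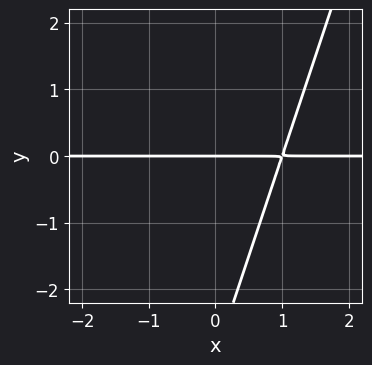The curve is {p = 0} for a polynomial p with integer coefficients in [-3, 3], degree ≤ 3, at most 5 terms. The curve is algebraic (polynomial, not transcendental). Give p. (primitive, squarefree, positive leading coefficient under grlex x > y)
3*x*y - y^2 - 3*y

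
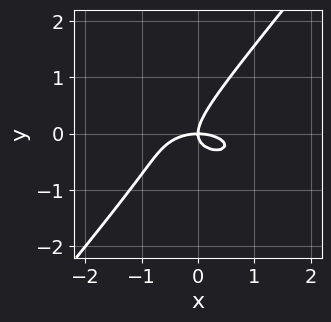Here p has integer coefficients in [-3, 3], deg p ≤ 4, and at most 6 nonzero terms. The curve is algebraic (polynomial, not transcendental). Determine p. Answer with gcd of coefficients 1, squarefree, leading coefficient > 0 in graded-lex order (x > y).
The degree is 3 — the shape is more complex than any degree-2 curve.
Checking where it meets the axes: it crosses the y-axis at the gridline y = 0; it meets the x-axis at x = 0 (among the integer gridlines).
Assembling these constraints gives the stated polynomial.

x^3 + 3*x*y^2 - 3*y^3 + 2*x*y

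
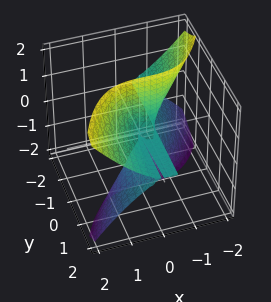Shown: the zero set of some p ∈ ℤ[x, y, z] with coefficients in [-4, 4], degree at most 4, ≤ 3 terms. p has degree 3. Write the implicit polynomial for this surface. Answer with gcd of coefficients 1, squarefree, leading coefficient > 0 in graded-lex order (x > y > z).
2*x^3 - 3*y*z^2 + x^2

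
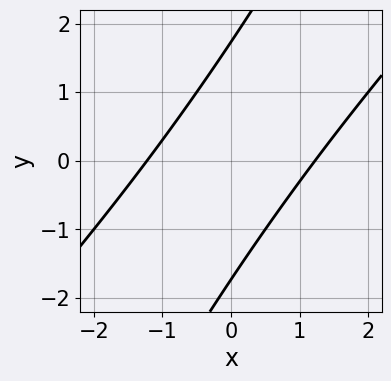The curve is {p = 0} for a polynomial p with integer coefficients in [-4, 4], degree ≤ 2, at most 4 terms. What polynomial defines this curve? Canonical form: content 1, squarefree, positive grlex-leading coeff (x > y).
1. The degree is 2 — a generic line meets the curve in up to 2 points.
2. Solving for integer coefficients yields p as stated.

2*x^2 - 3*x*y + y^2 - 3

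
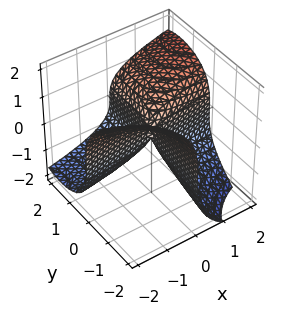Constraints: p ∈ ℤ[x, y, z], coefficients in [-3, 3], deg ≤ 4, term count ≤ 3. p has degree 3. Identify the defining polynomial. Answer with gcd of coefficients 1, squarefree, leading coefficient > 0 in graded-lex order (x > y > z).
x*y^2 + z^3 - 3*x*y

(a) deg p = 3. The shape is more complex than any degree-2 surface.
(b) From the axis intercepts and sections: the visible x-axis segment lies entirely on the surface; the visible y-axis segment lies entirely on the surface; one z-axis crossing is at z = 0.
(c) Solving for integer coefficients yields p as stated.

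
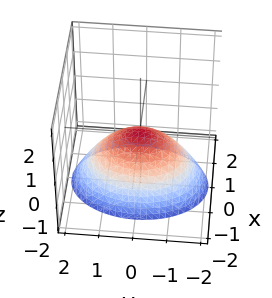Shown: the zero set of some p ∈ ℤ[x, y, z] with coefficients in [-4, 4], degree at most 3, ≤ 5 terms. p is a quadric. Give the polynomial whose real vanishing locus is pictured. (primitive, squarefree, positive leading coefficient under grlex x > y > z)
1. deg p = 2.
2. Symmetries: mirror symmetry y ↦ −y ⇒ only even powers of y; it's symmetric under x → −x, forcing even powers of x.
3. Against the integer gridlines: one y-axis crossing is at y = 0; it crosses the z-axis at the gridline z = 0; one x-axis crossing is at x = 0.
4. Solving for integer coefficients yields p as stated.

2*x^2 + y^2 + 2*z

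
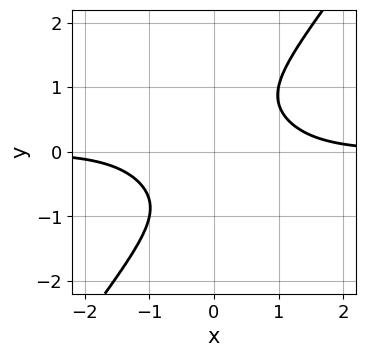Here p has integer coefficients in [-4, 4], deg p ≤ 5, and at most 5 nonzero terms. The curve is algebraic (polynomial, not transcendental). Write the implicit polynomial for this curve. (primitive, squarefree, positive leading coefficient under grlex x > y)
x^3*y + x^2*y^2 - y^4 - 1

1. Degree: a generic line meets the curve in up to 4 points, so deg p = 4.
2. From the axis intercepts and sections: the curve avoids every integer x-axis point in the box; no y-intercept at any integer in the box.
3. Solving for integer coefficients yields p as stated.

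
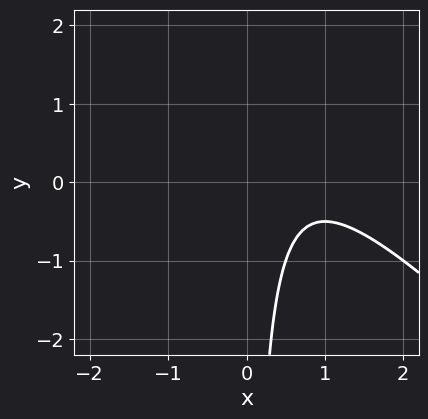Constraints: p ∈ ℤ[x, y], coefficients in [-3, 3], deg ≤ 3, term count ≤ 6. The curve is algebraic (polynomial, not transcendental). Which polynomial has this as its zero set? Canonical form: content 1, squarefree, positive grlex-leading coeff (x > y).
First, deg p = 2.
Next, reading off the gridlines: it misses every integer gridline on the y-axis; the curve avoids every integer x-axis point in the box.
Finally, matching integer coefficients to the picture gives p.

2*x^2 + 2*x*y - 3*x + 2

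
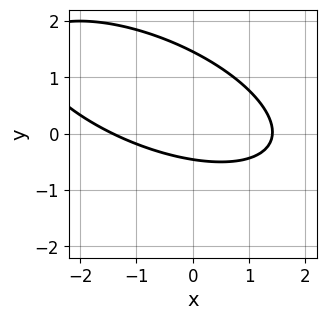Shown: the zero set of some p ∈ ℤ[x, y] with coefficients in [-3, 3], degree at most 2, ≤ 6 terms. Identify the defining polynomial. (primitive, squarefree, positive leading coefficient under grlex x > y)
1. Degree: the shape is more complex than any degree-1 curve, so deg p = 2.
2. Solving for integer coefficients yields p as stated.

x^2 + 2*x*y + 3*y^2 - 3*y - 2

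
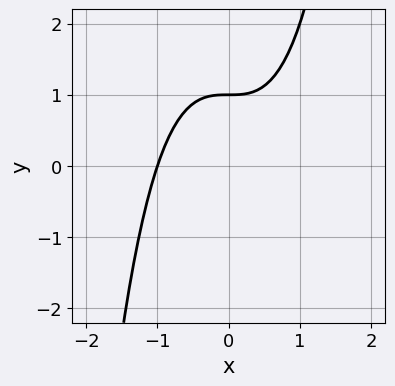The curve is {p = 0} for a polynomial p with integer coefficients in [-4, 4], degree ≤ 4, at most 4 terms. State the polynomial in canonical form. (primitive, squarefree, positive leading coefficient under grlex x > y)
x^3 - y + 1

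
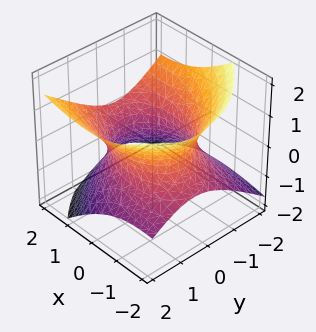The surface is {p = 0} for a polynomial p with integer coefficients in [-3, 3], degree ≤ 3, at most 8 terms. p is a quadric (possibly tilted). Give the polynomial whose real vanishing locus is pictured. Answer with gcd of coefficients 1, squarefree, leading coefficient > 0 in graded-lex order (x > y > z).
x^2 + x*y - 2*x*z + 2*y^2 - 3*z^2 - 3

1. deg p = 2.
2. Reading off the gridlines: it misses every integer gridline on the z-axis.
3. Putting this together gives p.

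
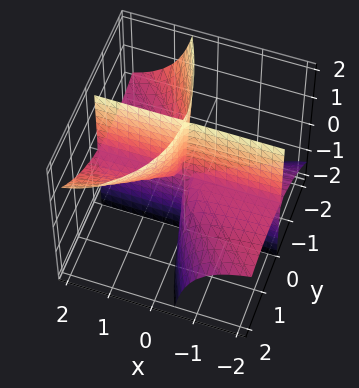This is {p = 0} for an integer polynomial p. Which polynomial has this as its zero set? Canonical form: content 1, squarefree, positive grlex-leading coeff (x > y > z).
x*y^2 - 3*x*y*z + y^3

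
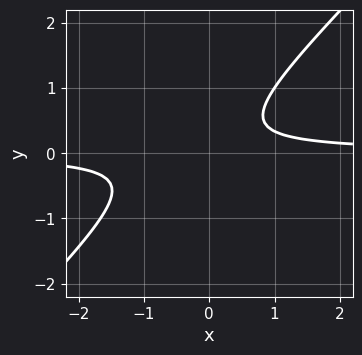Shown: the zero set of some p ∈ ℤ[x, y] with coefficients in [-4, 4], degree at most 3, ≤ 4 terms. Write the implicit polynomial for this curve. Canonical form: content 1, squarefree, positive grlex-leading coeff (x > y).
1. Degree: a generic line meets the curve in up to 2 points, so deg p = 2.
2. Checking where it meets the axes: the curve avoids every integer x-axis point in the box; it misses every integer gridline on the y-axis.
3. These observations pin down the coefficients.

3*x*y - 3*y^2 + y - 1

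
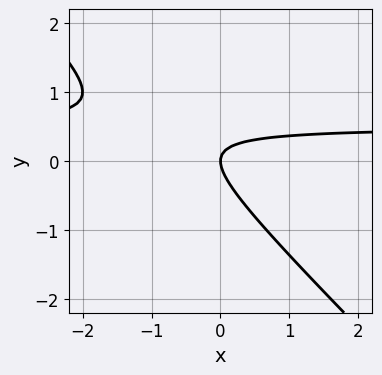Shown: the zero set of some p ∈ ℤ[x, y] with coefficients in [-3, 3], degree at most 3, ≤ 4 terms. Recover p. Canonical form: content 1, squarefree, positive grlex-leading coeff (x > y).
2*x*y + 2*y^2 - x

1. The degree is 2 — the shape is more complex than any degree-1 curve.
2. Against the integer gridlines: it meets the y-axis at y = 0 (among the integer gridlines); one x-axis crossing is at x = 0.
3. These observations pin down the coefficients.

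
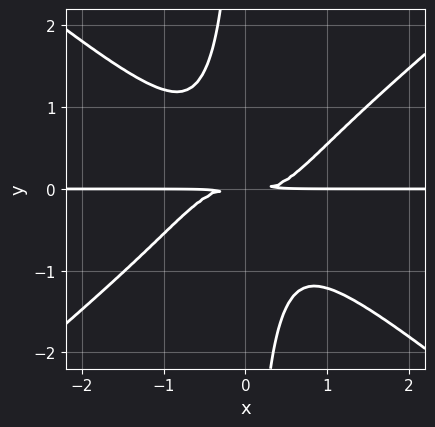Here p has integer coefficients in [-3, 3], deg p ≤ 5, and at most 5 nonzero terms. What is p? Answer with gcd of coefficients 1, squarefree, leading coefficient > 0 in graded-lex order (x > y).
2*x^3*y - 3*x*y^3 - 2*y^2

The degree is 4 — the shape is more complex than any degree-3 curve.
Reading off the gridlines: every point of the x-axis in the box is on the curve.
Fitting integer coefficients to these (and the overall shape) gives p.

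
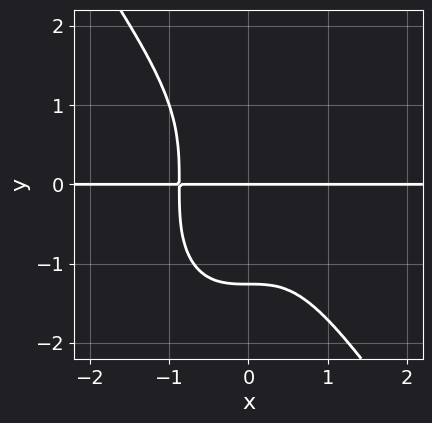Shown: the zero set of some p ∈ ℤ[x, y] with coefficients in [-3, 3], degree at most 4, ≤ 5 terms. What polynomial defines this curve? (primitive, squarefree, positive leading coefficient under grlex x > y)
3*x^3*y + y^4 + 2*y

1. deg p = 4.
2. From the visible intercepts: one y-axis crossing is at y = 0; every point of the x-axis in the box is on the curve.
3. Fitting integer coefficients to these (and the overall shape) gives p.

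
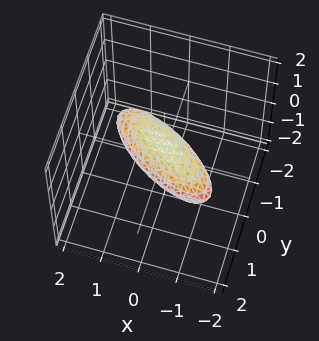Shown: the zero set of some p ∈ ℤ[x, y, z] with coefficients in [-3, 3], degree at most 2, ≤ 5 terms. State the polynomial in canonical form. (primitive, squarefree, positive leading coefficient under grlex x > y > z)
1. deg p = 2. The shape is more complex than any degree-1 surface.
2. Observable constraints: the x-axis gridline crossings are at x ∈ {-1, 1}.
3. Fitting integer coefficients to these (and the overall shape) gives p.

x^2 + 2*x*y + 2*y^2 + 3*z^2 - 1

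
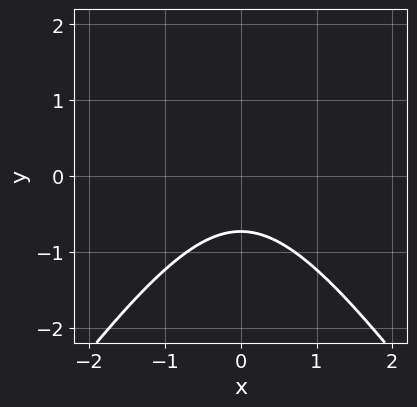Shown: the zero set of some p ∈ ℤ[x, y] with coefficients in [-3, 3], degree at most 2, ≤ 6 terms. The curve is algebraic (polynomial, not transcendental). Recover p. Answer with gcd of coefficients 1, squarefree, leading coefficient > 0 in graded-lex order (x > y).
(a) deg p = 2. No degree-1 curve has this shape.
(b) Symmetries: the x ↦ −x reflection is a symmetry, so x appears only in even powers.
(c) From the visible intercepts: no x-intercept at any integer in the box.
(d) Assembling these constraints gives the stated polynomial.

2*x^2 - y^2 + 2*y + 2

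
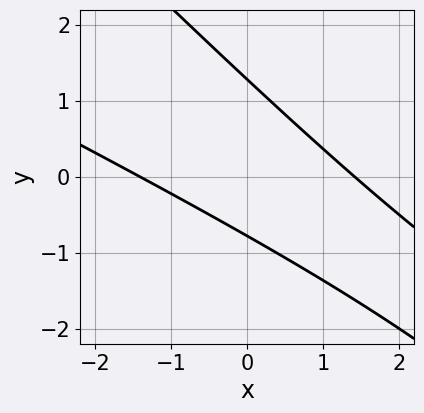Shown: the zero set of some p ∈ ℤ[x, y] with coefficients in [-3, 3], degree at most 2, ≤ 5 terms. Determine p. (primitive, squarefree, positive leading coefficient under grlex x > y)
x^2 + 3*x*y + 2*y^2 - y - 2

deg p = 2. No degree-1 curve has this shape.
Putting this together gives p.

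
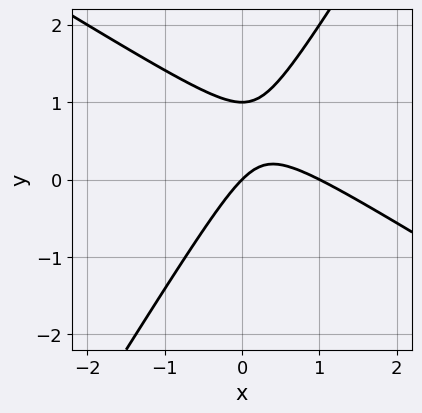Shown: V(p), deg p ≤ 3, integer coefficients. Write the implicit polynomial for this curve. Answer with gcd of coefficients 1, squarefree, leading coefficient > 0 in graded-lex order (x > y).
x^2 + x*y - y^2 - x + y

(a) deg p = 2. A generic line meets the curve in up to 2 points.
(b) Checking where it meets the axes: among the integer gridlines, it crosses the y-axis at y ∈ {0, 1}; the x-axis gridline crossings are at x ∈ {0, 1}.
(c) Solving for integer coefficients yields p as stated.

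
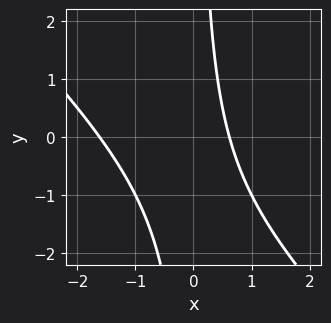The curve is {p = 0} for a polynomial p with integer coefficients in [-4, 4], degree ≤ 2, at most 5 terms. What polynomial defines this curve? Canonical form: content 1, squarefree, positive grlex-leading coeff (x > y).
(a) deg p = 2. A generic line meets the curve in up to 2 points.
(b) Observable constraints: it misses every integer gridline on the y-axis.
(c) Assembling these constraints gives the stated polynomial.

x^2 + x*y + x - 1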